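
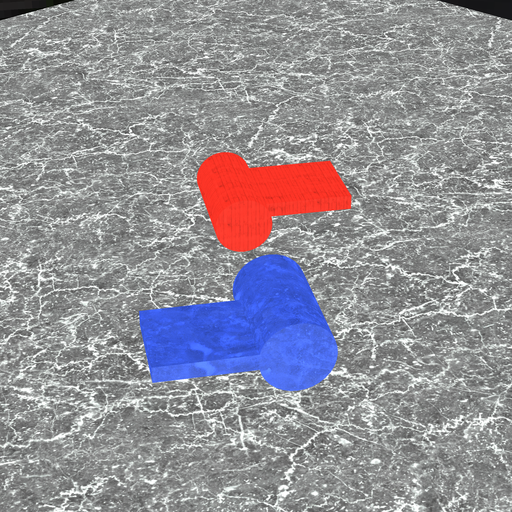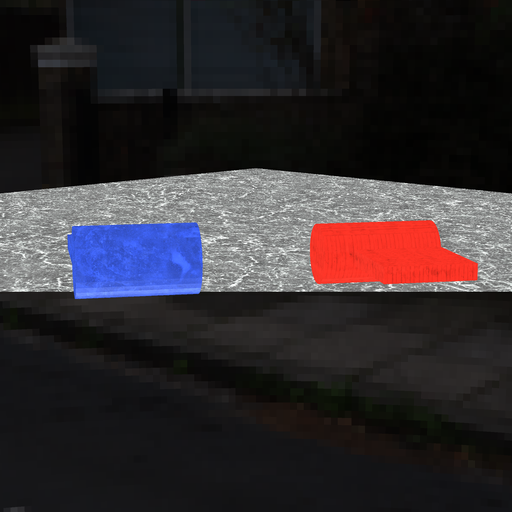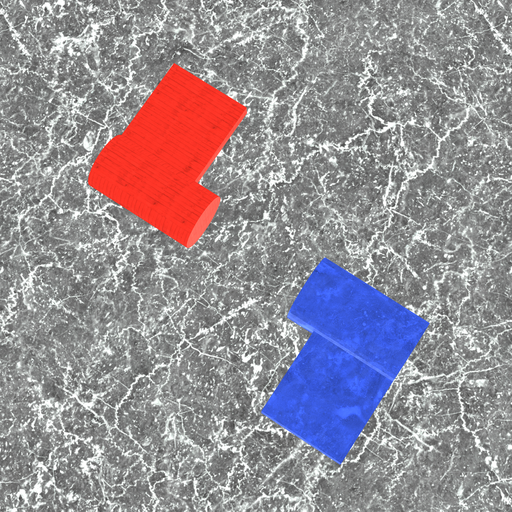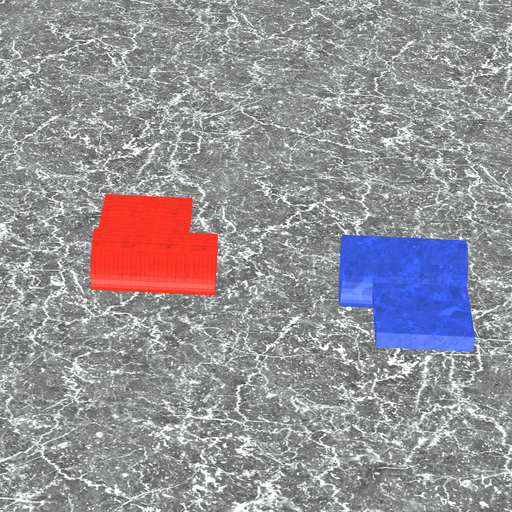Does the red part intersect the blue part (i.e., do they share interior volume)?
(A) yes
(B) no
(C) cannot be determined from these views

(B) no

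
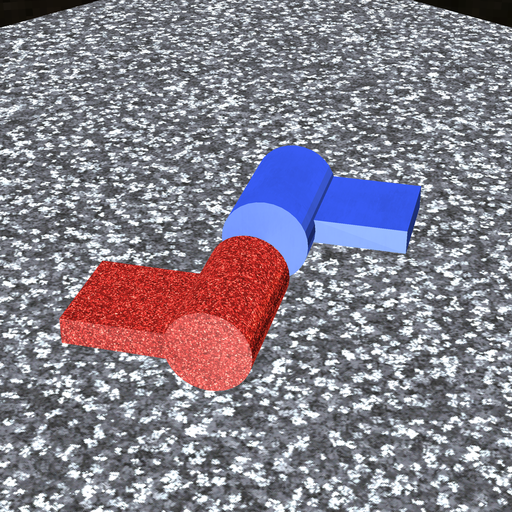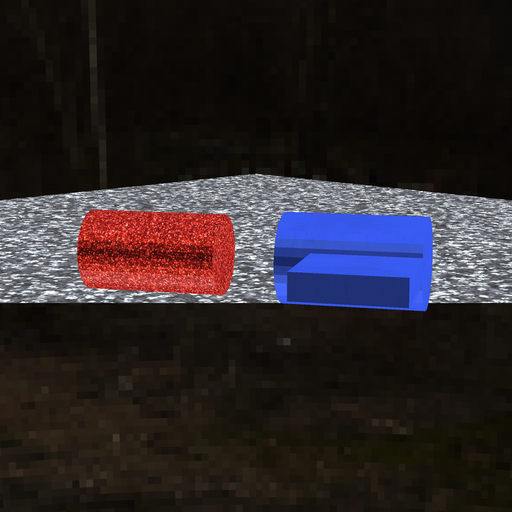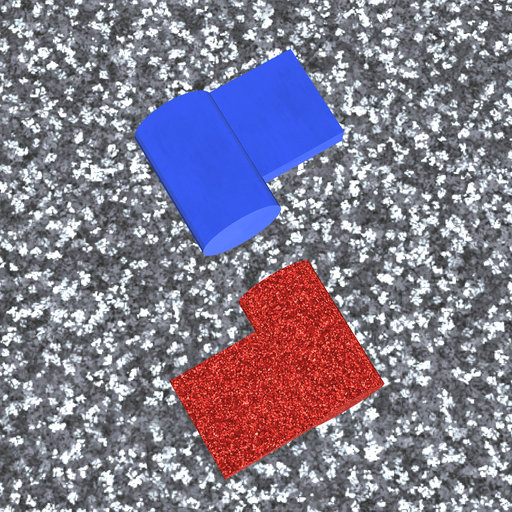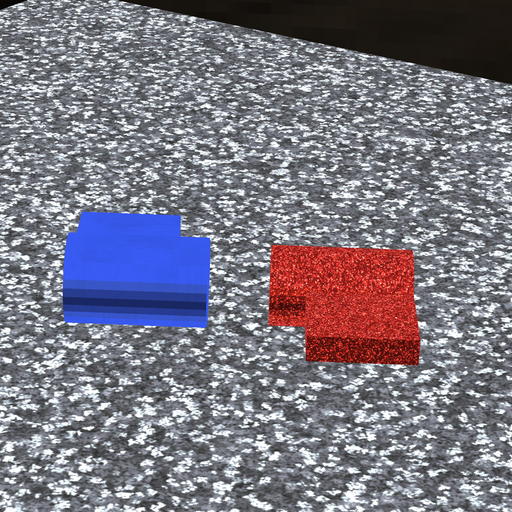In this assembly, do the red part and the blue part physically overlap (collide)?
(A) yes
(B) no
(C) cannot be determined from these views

(B) no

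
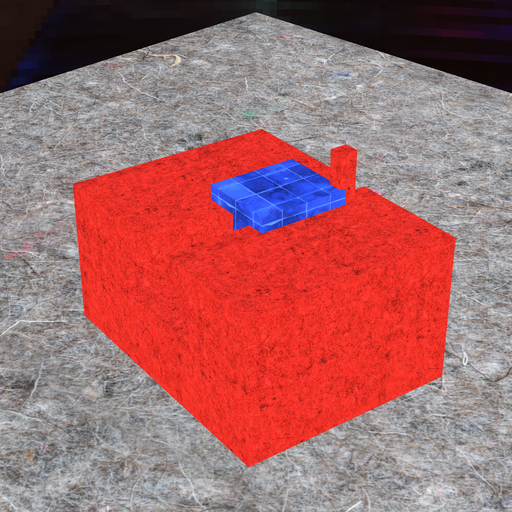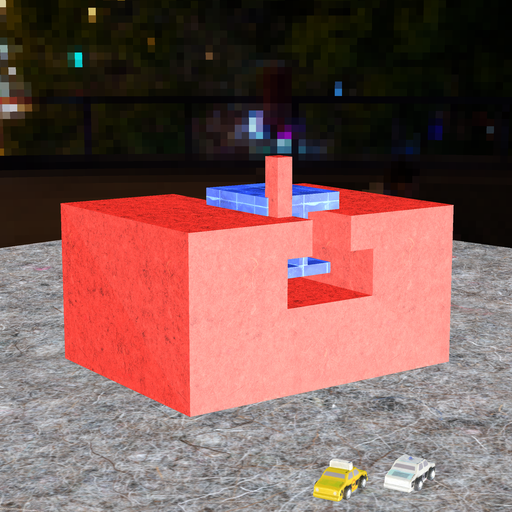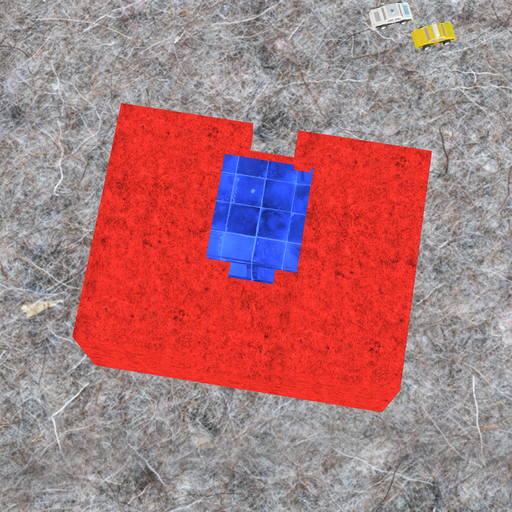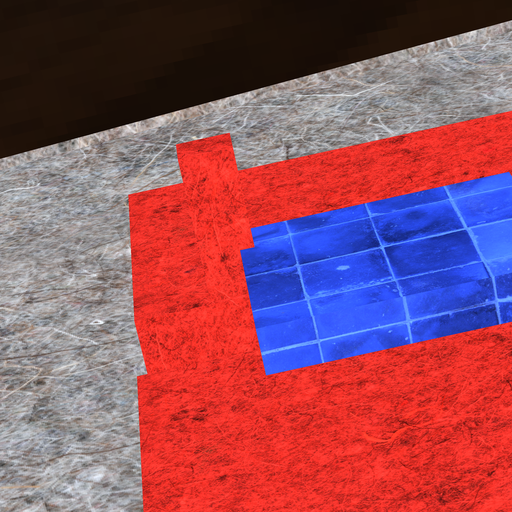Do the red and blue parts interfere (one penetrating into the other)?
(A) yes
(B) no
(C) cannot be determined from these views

(A) yes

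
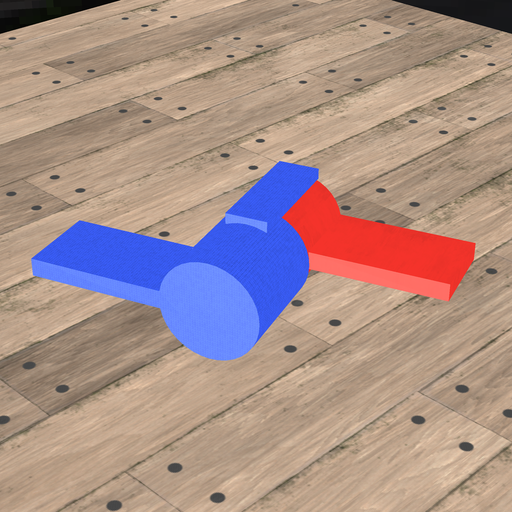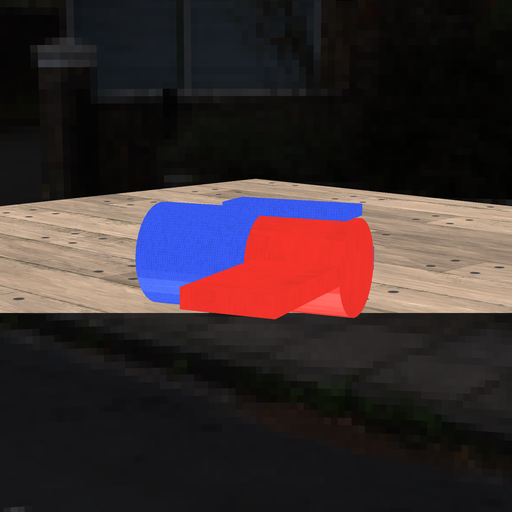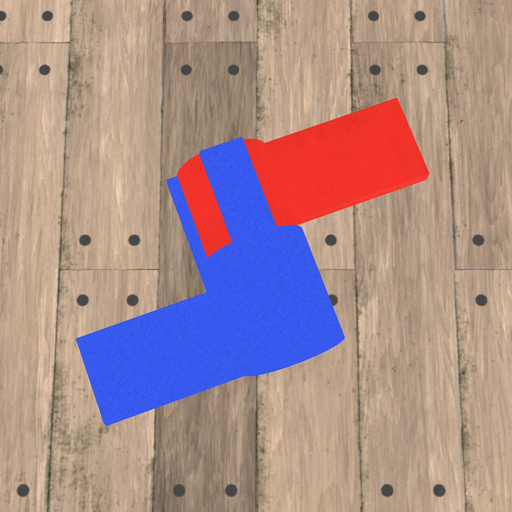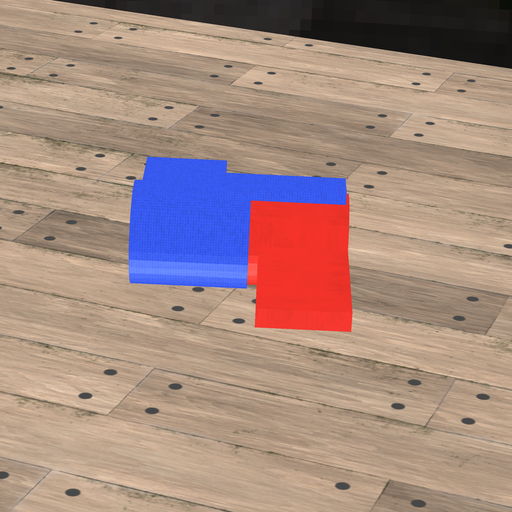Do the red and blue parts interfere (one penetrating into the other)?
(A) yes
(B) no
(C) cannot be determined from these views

(A) yes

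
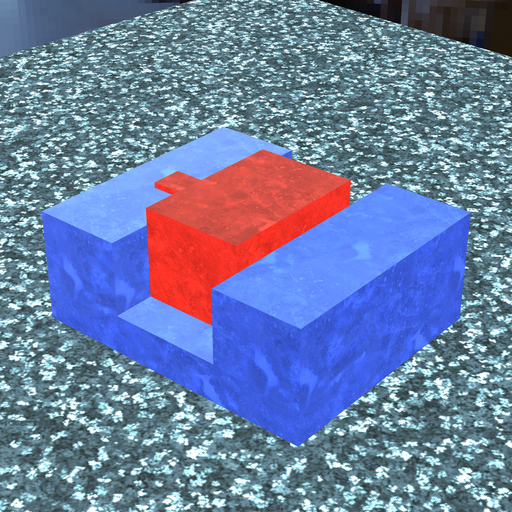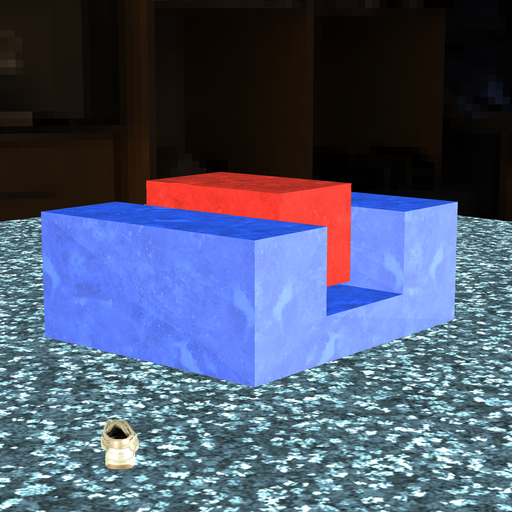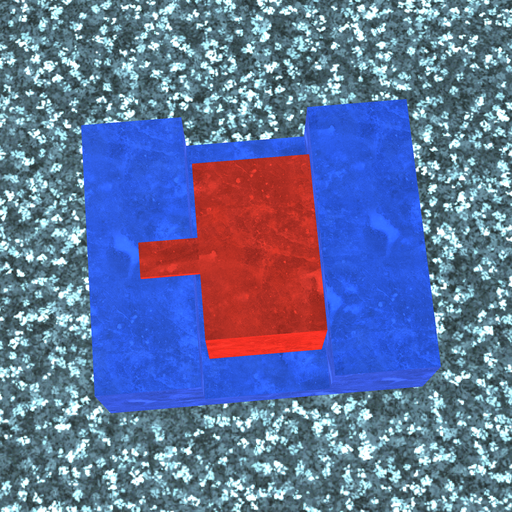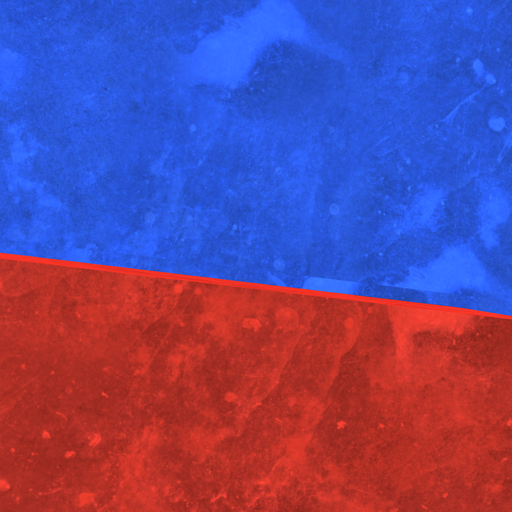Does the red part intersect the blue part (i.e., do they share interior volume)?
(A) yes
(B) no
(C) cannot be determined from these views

(B) no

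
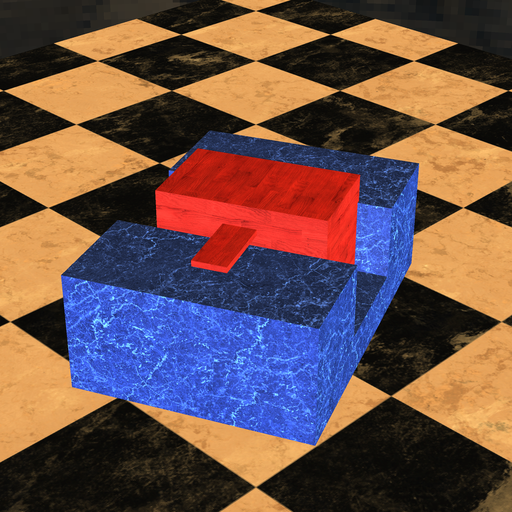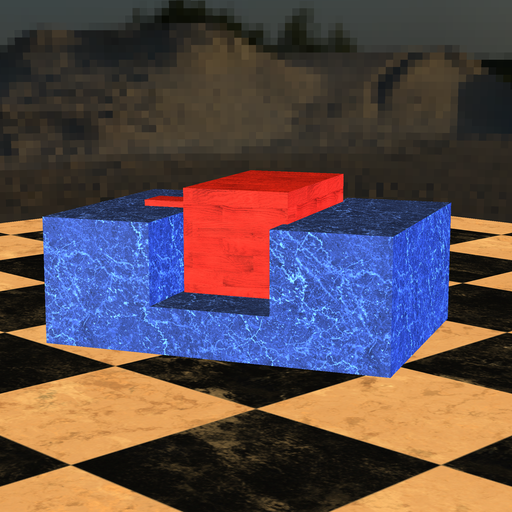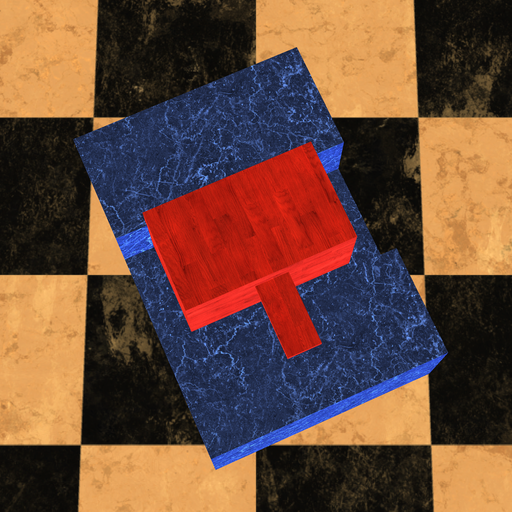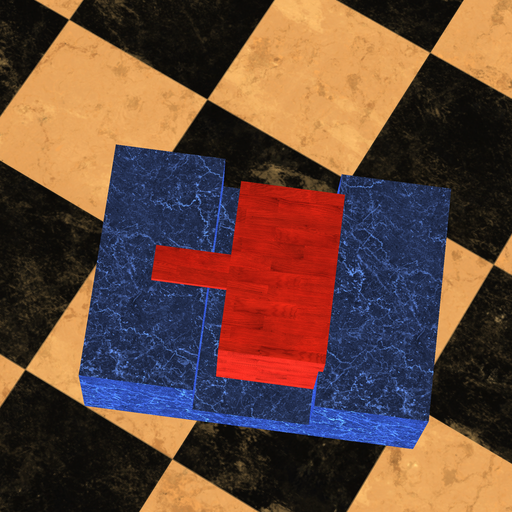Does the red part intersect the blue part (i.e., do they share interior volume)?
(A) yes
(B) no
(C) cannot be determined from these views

(A) yes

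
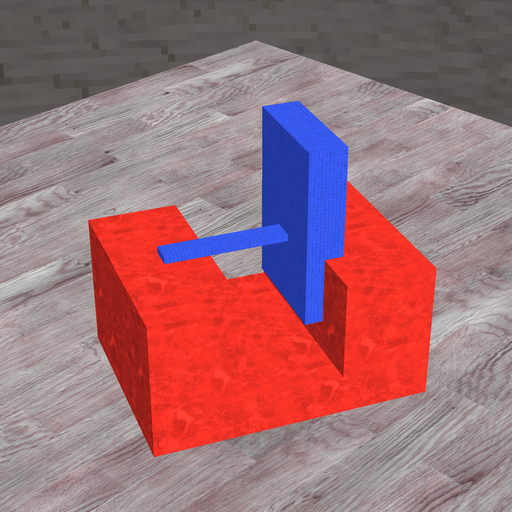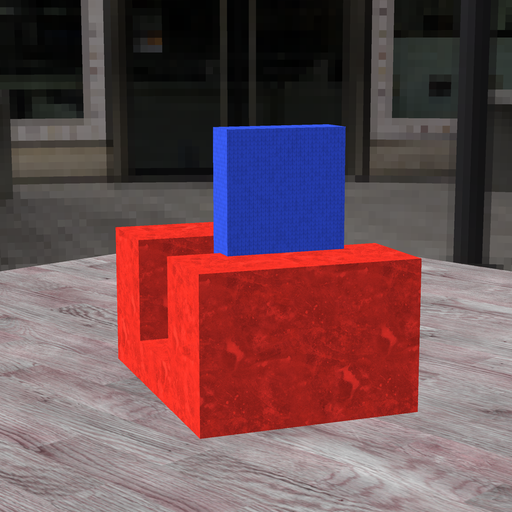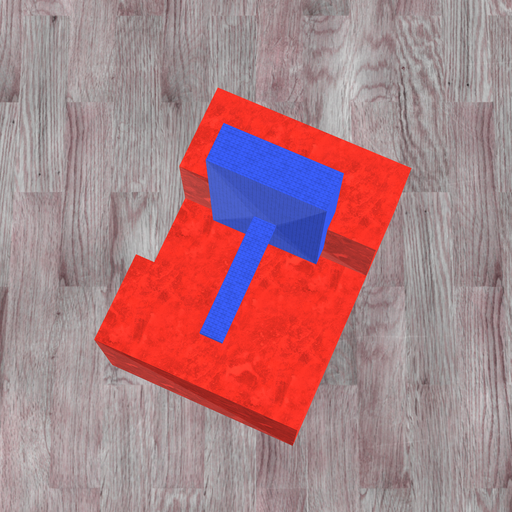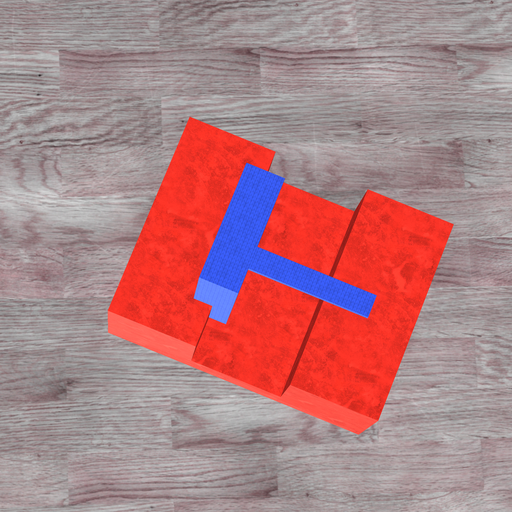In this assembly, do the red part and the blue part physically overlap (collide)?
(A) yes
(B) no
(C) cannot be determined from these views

(A) yes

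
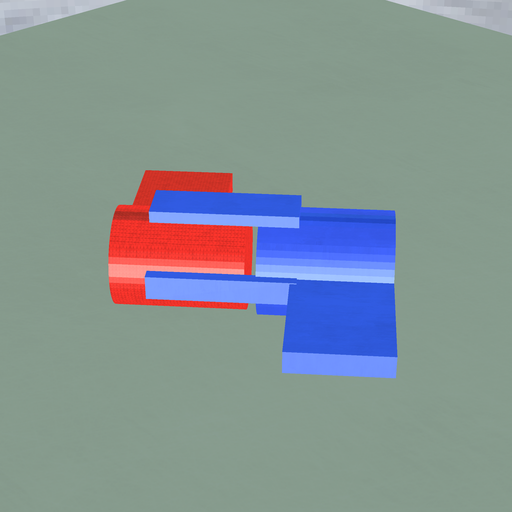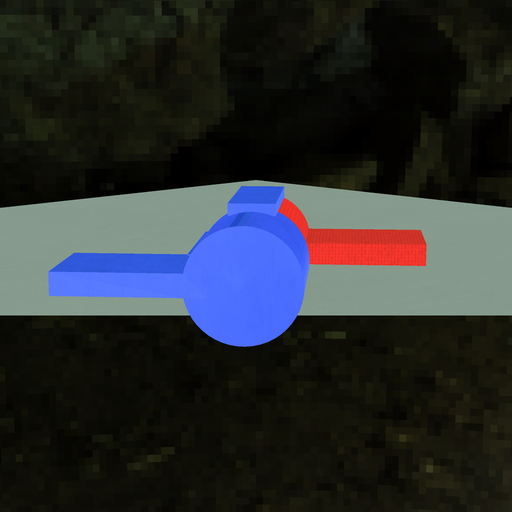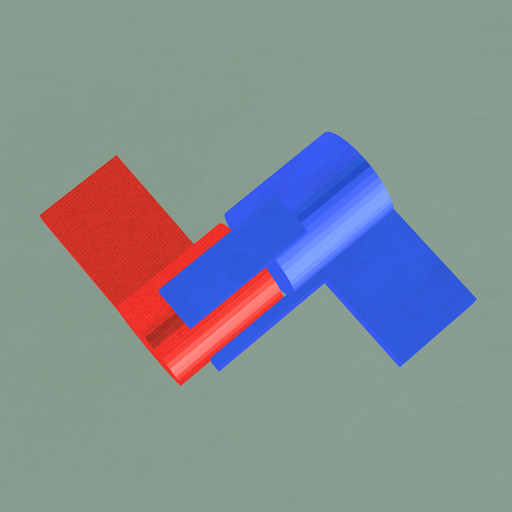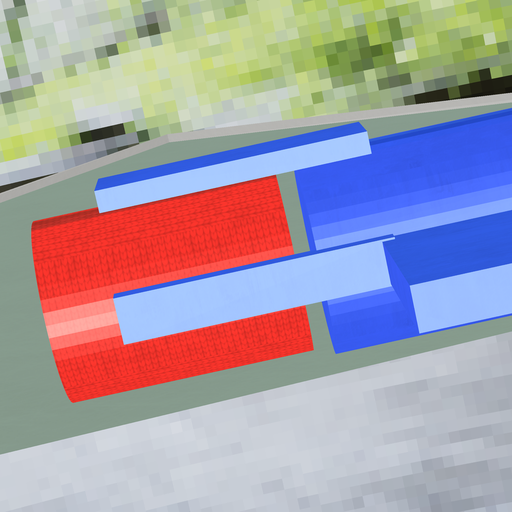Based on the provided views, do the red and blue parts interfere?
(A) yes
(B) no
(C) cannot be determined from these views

(B) no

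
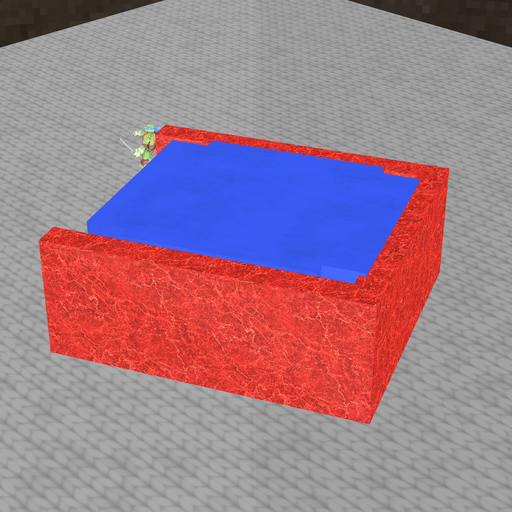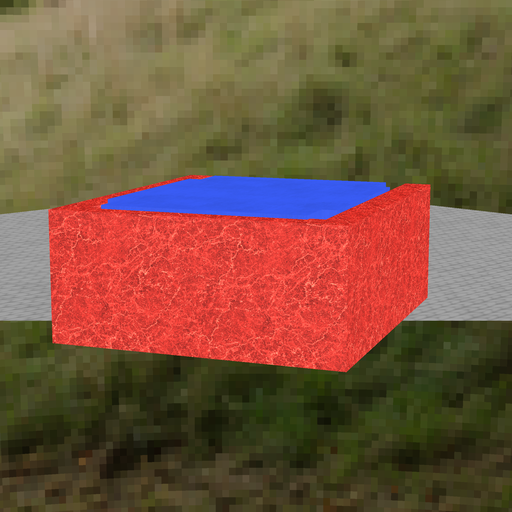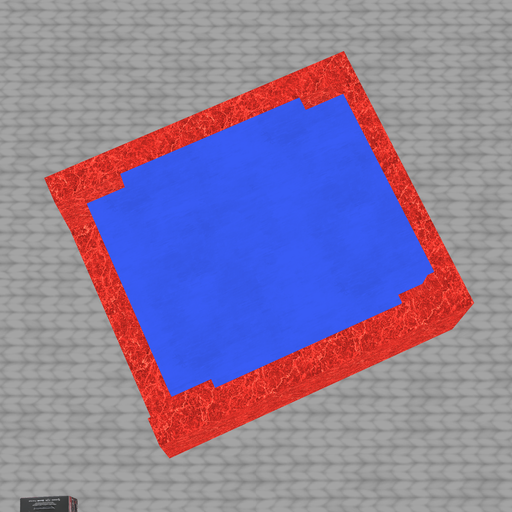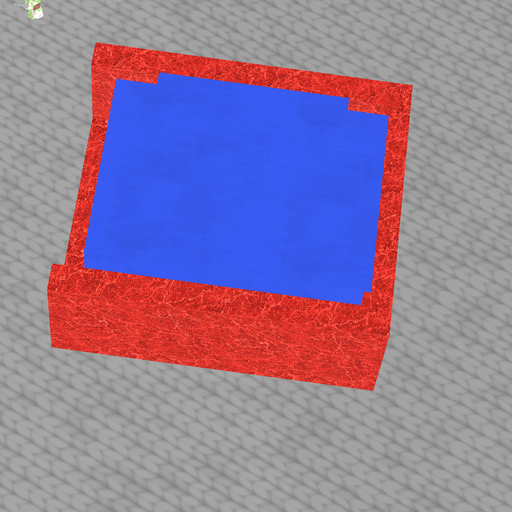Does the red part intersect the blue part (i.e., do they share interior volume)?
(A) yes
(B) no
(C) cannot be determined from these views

(A) yes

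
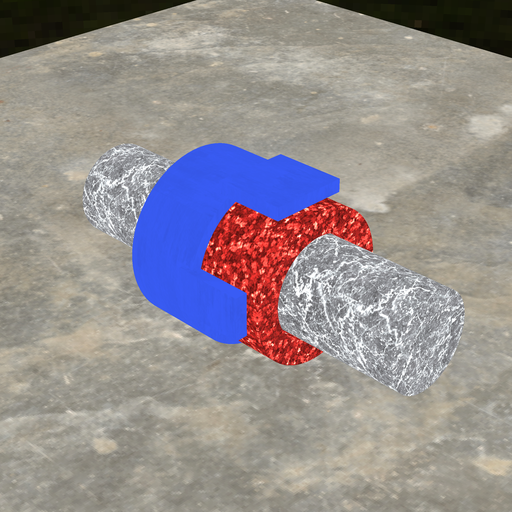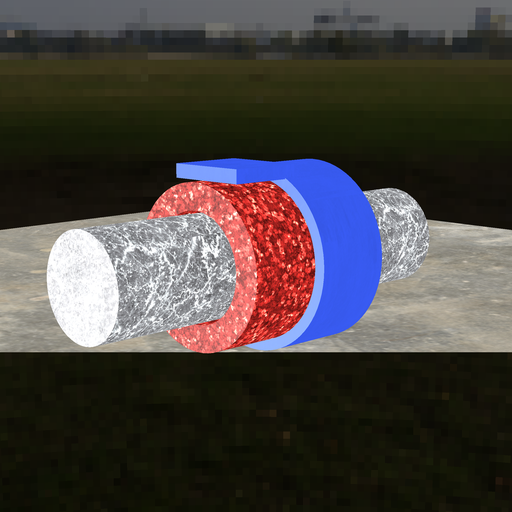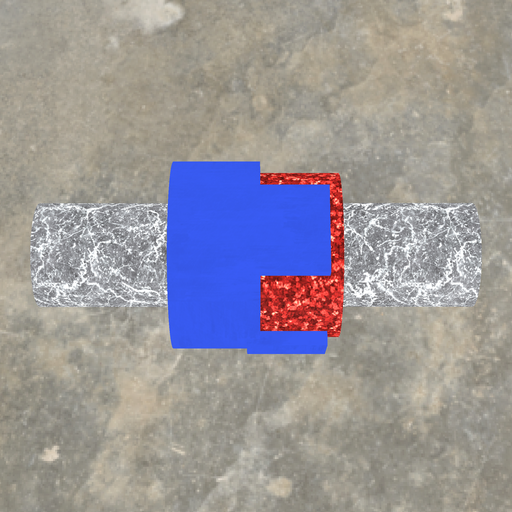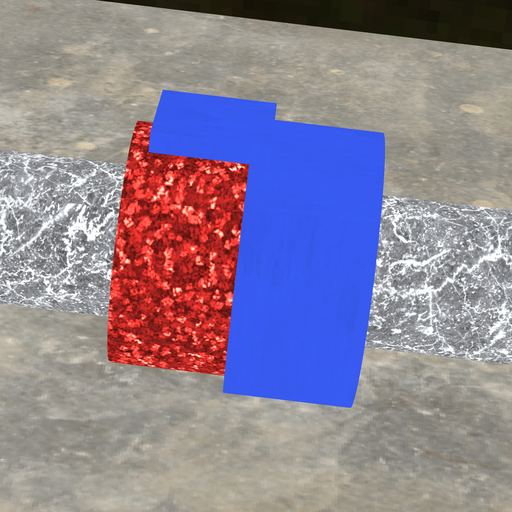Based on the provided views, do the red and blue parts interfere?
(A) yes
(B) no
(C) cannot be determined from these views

(A) yes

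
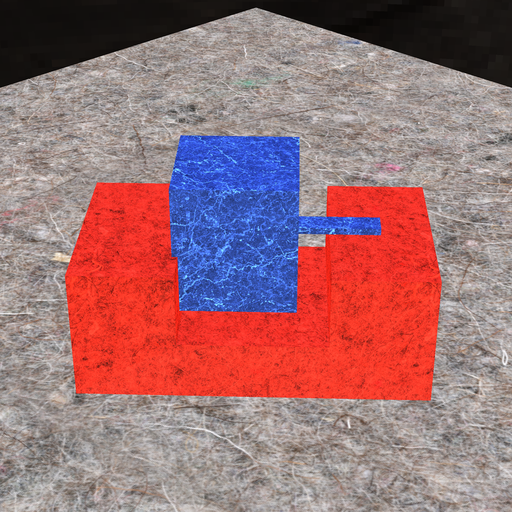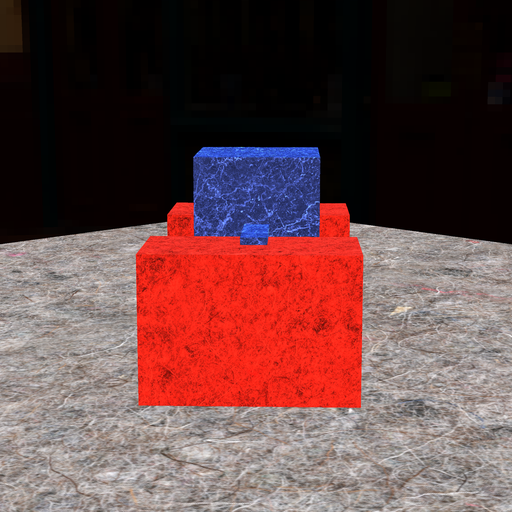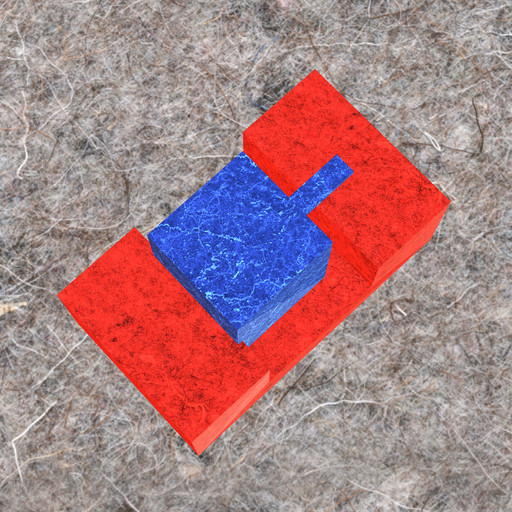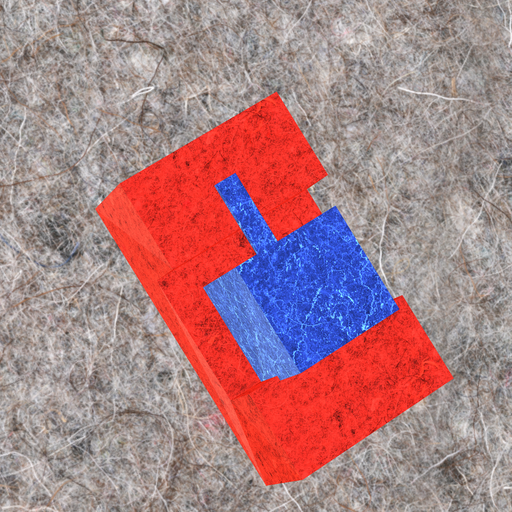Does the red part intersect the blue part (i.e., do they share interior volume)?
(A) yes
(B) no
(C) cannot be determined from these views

(A) yes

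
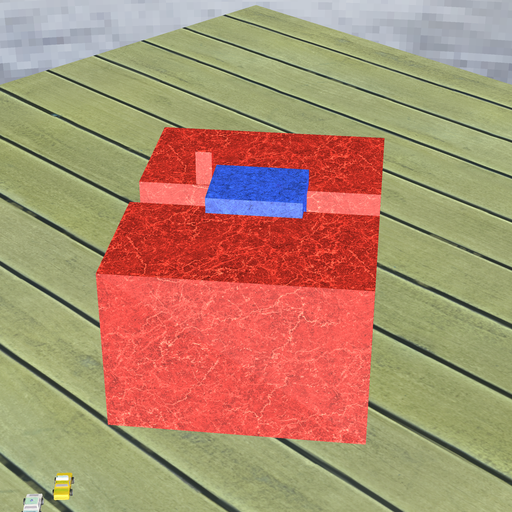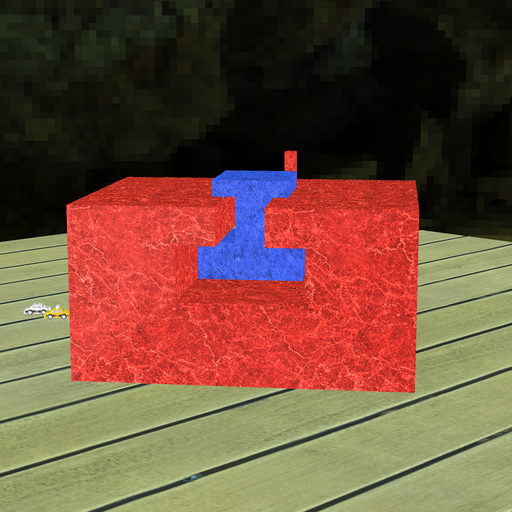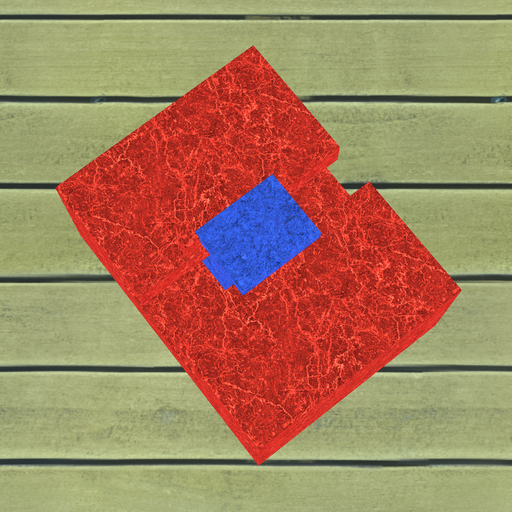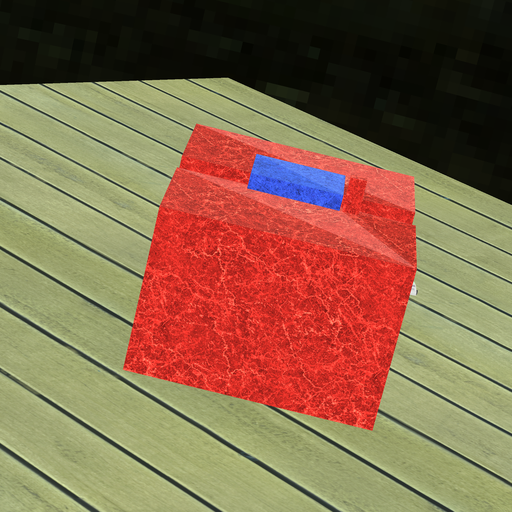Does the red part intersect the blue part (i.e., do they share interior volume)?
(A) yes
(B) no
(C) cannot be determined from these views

(B) no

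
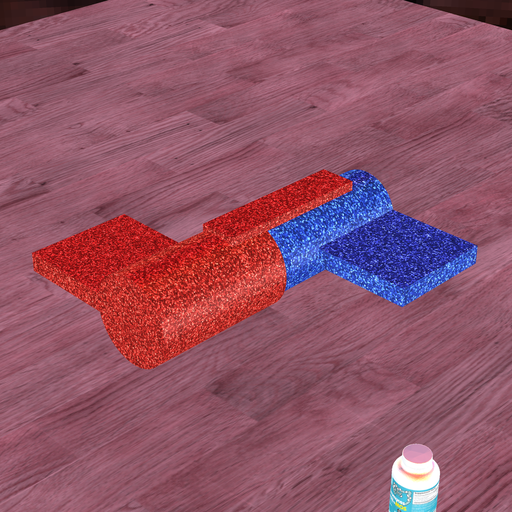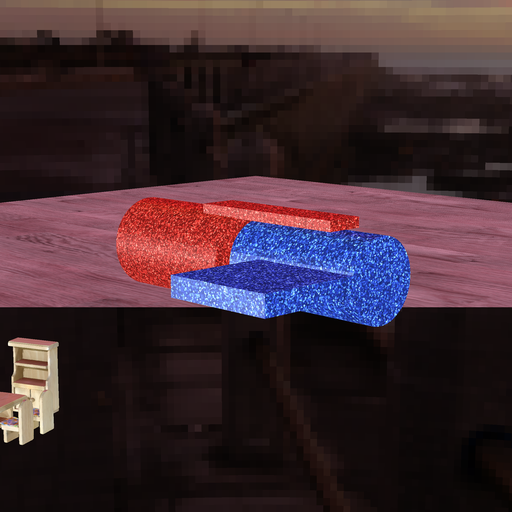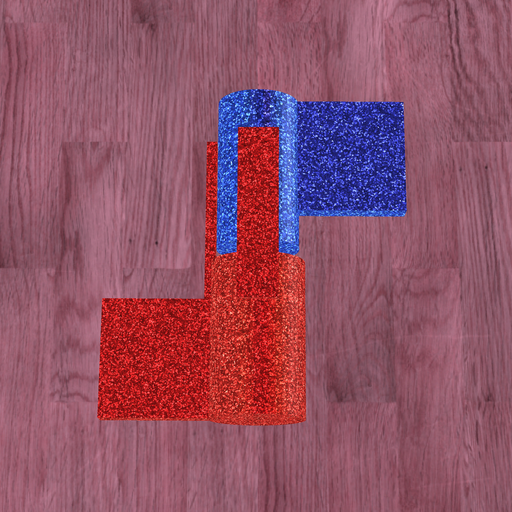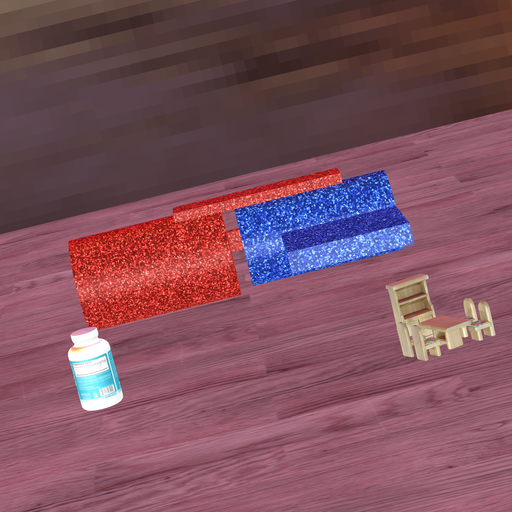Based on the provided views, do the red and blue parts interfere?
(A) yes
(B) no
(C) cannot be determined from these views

(B) no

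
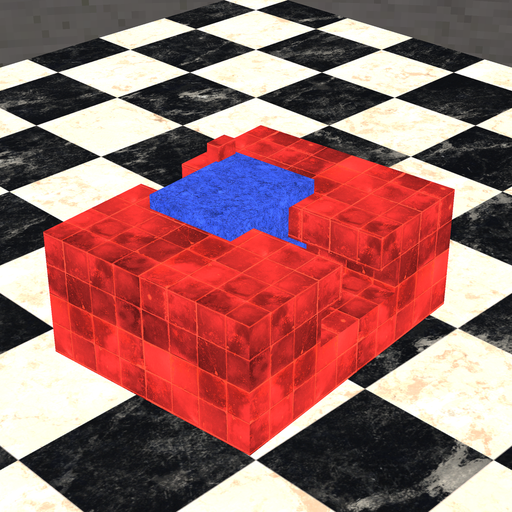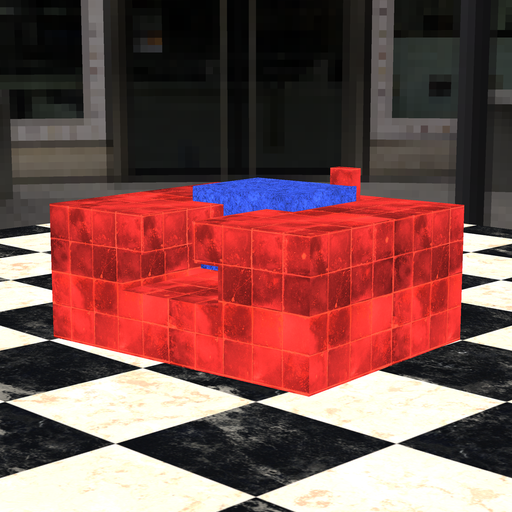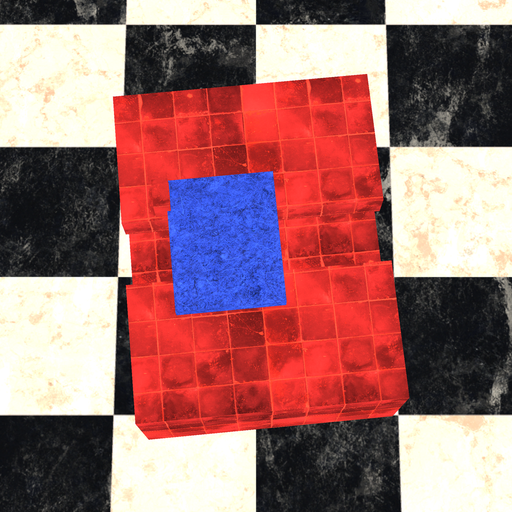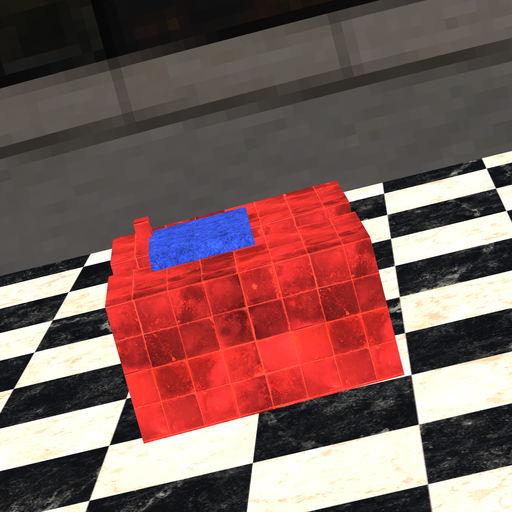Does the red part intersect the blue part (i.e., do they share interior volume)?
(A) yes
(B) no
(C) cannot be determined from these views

(A) yes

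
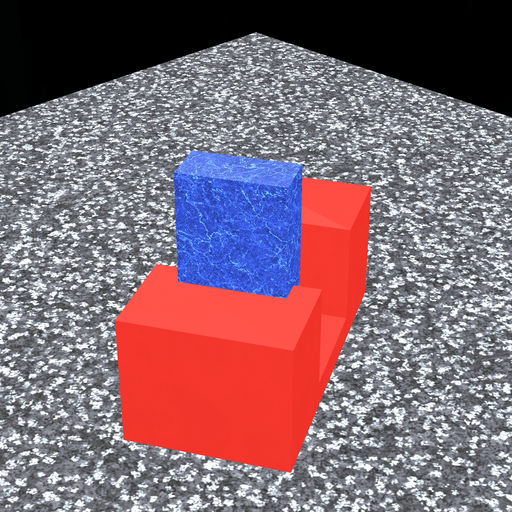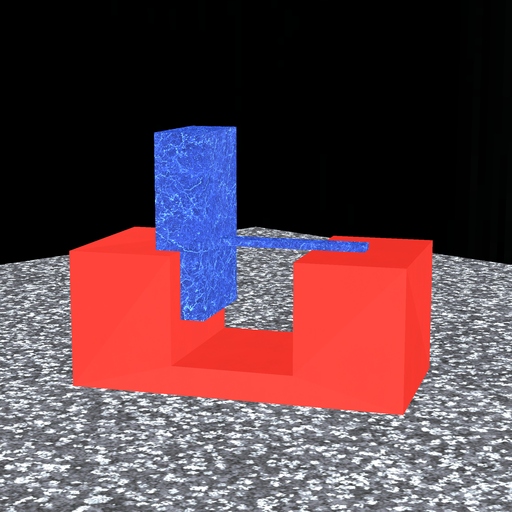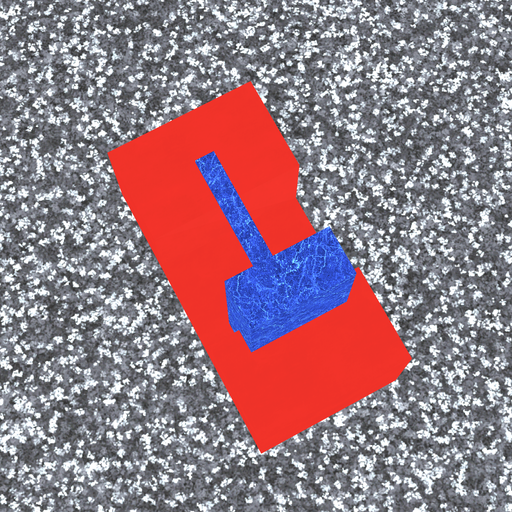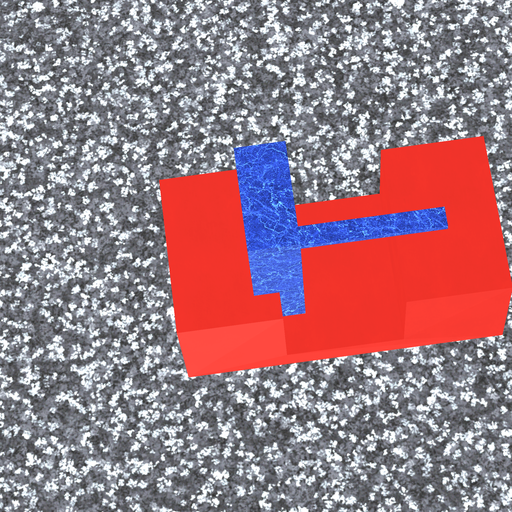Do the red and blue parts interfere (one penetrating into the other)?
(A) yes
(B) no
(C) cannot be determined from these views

(A) yes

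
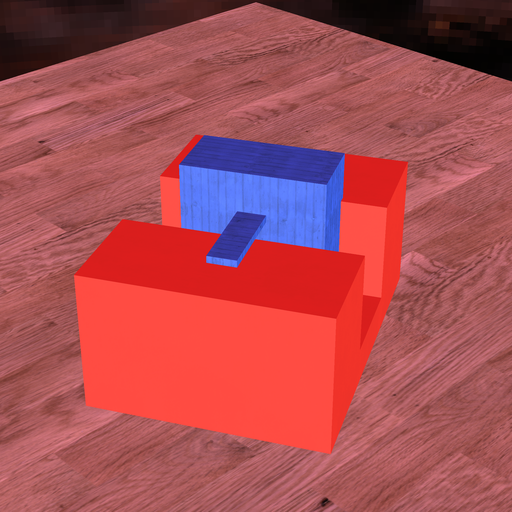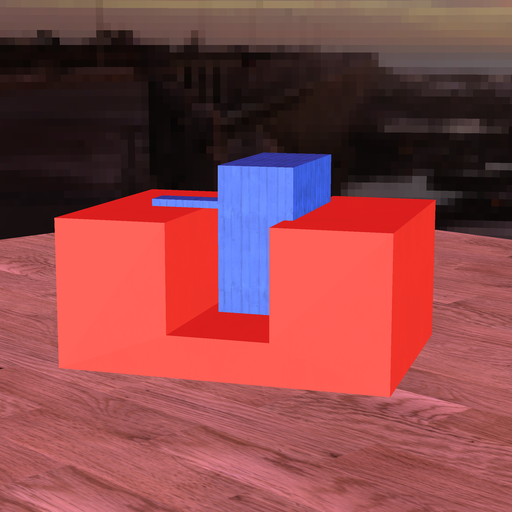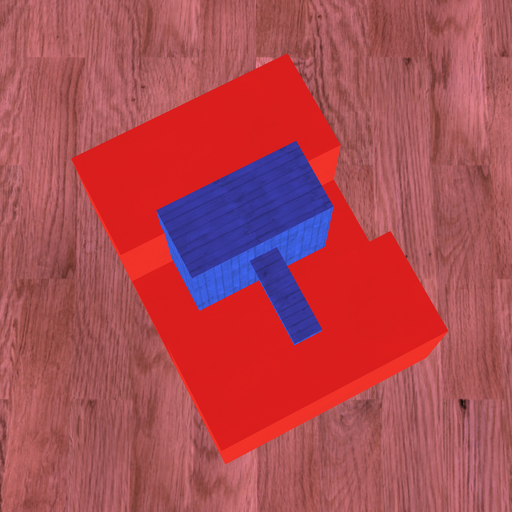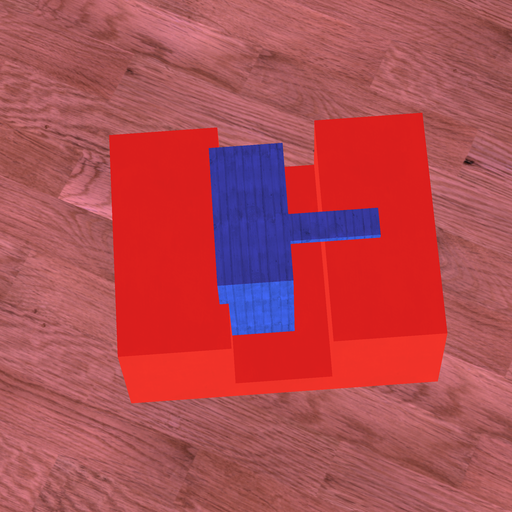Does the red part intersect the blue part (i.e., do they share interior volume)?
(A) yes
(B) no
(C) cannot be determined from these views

(A) yes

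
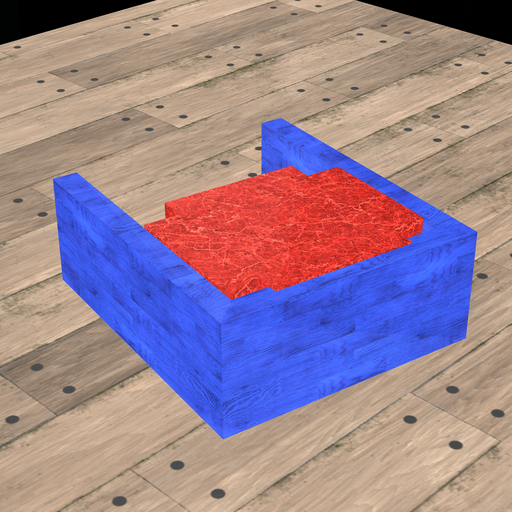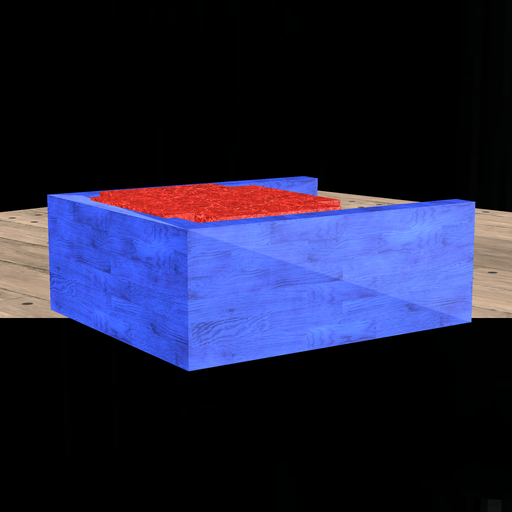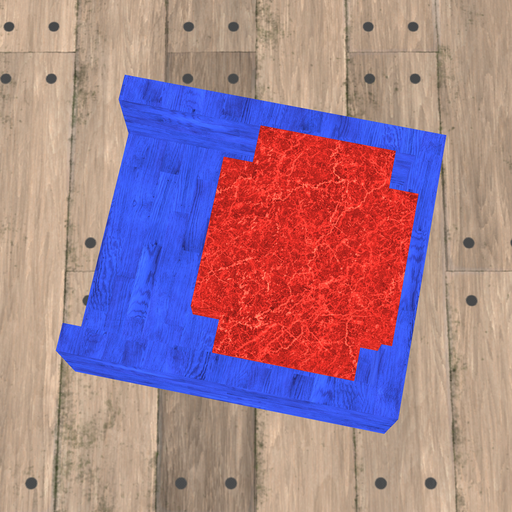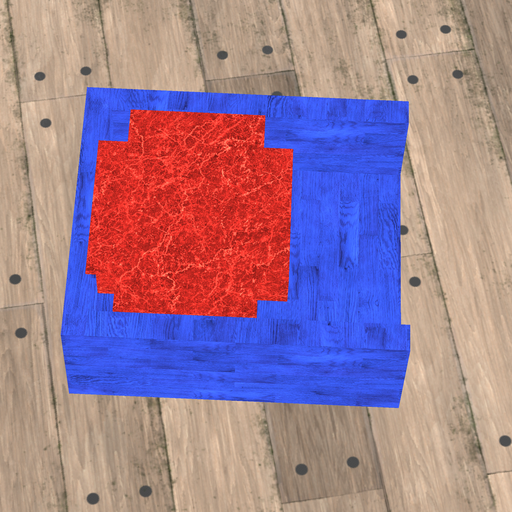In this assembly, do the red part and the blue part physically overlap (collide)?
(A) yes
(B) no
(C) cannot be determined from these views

(A) yes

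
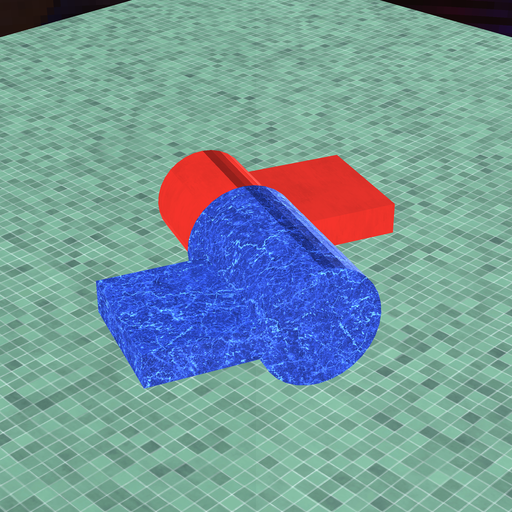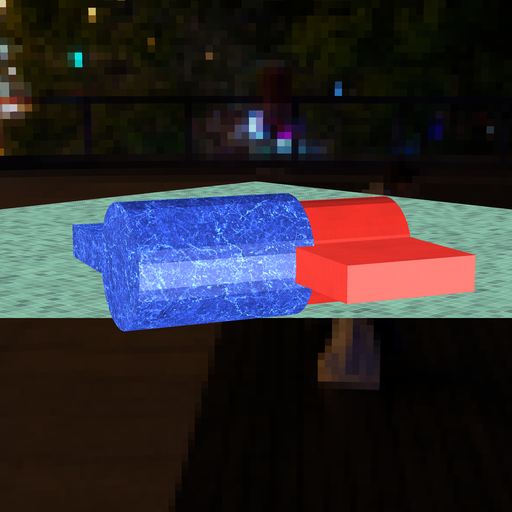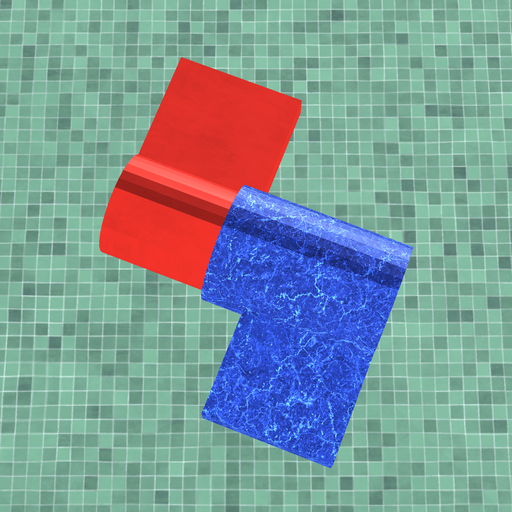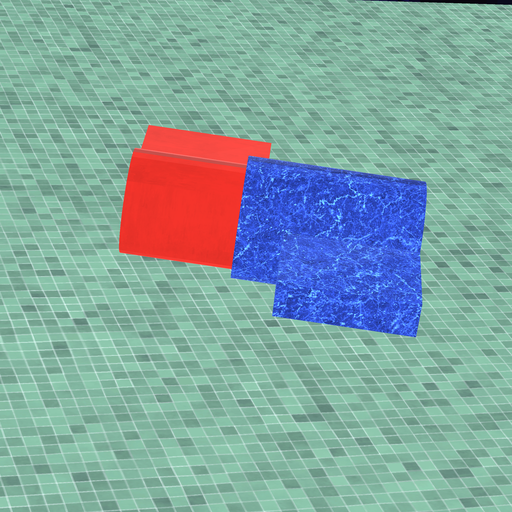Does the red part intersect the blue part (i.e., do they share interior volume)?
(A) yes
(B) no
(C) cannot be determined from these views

(A) yes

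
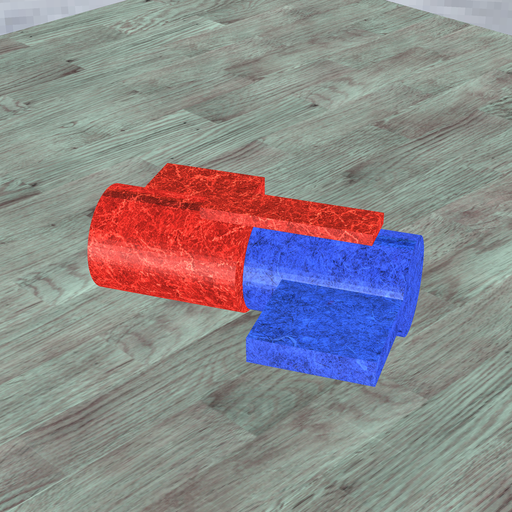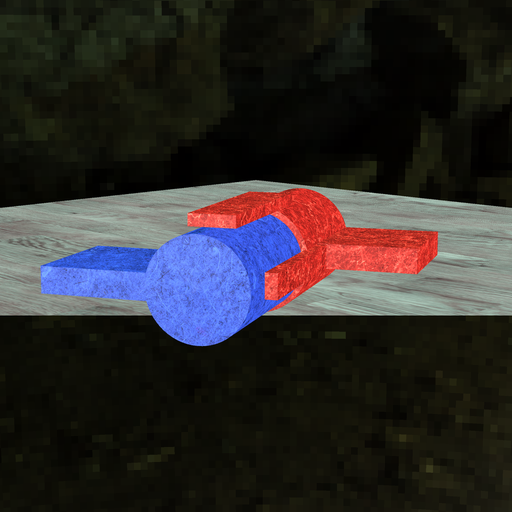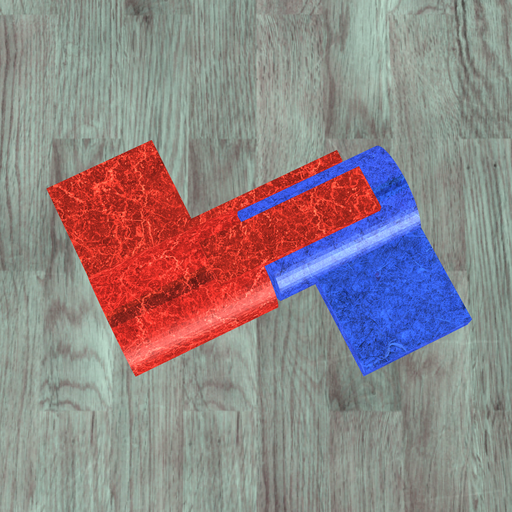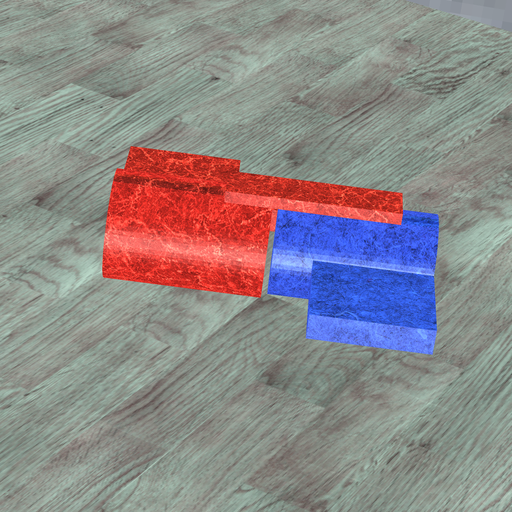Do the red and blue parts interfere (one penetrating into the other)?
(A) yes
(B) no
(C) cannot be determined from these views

(B) no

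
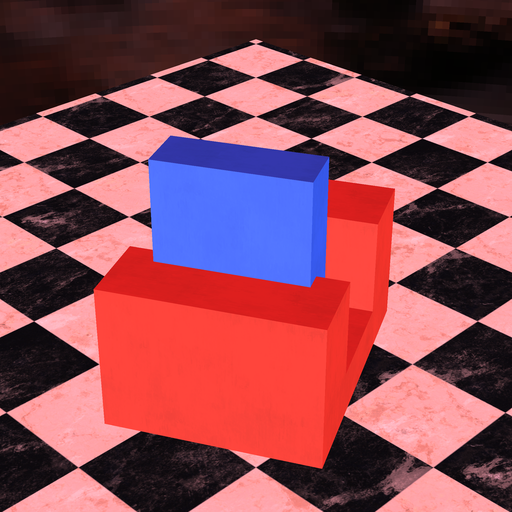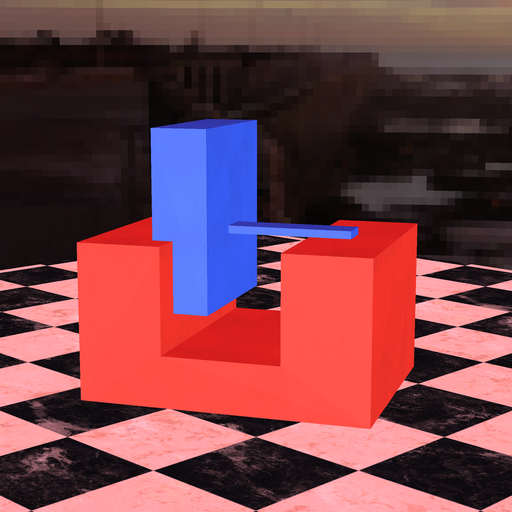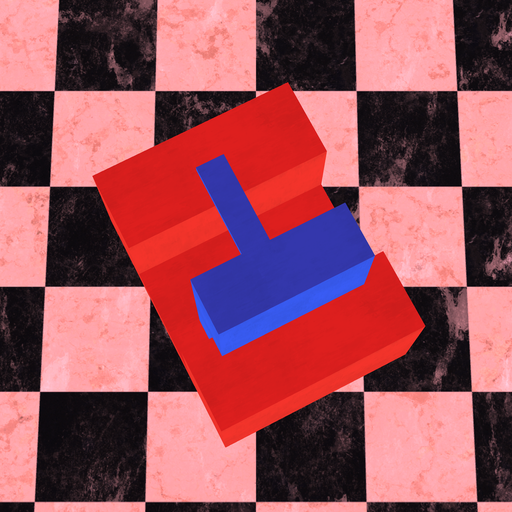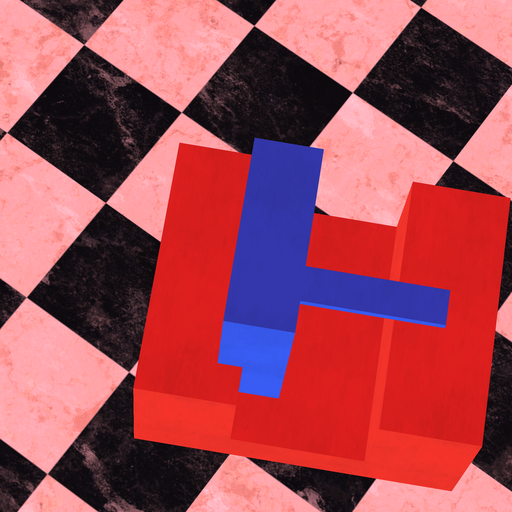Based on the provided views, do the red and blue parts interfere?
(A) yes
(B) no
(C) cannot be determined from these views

(A) yes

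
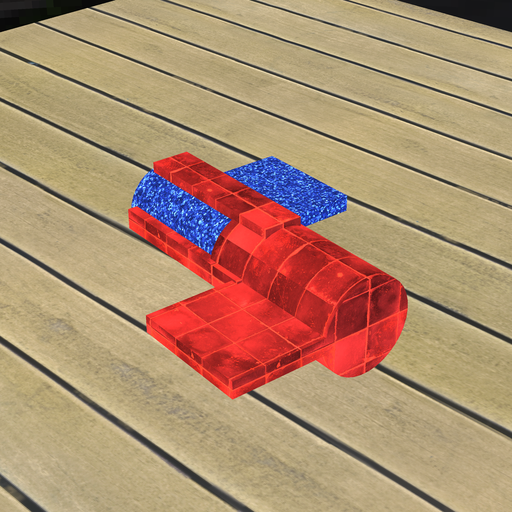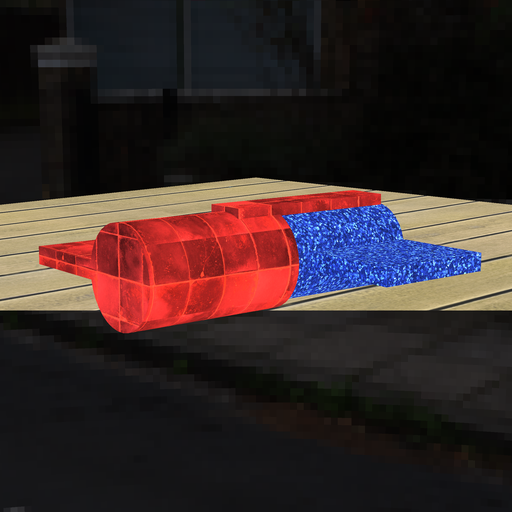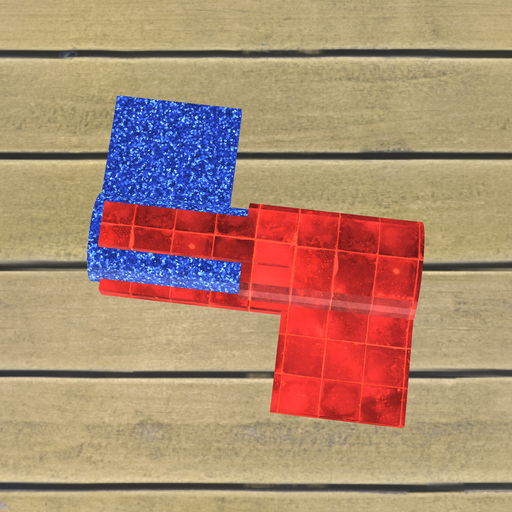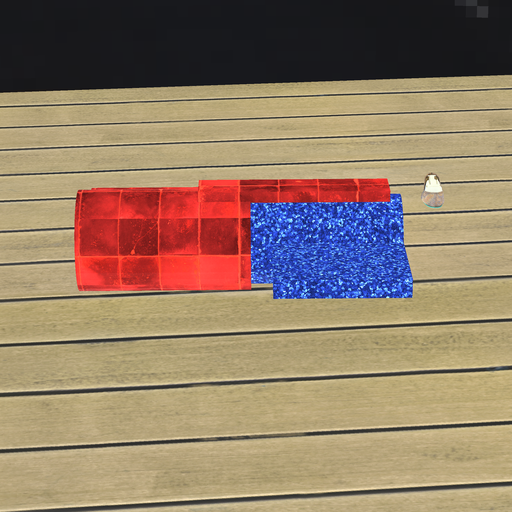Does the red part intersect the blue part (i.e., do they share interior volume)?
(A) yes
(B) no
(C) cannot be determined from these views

(A) yes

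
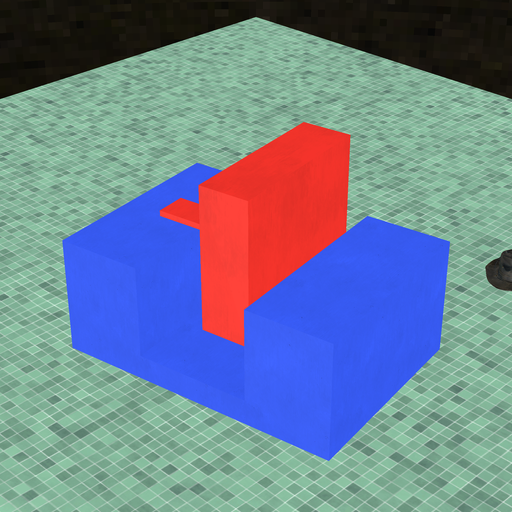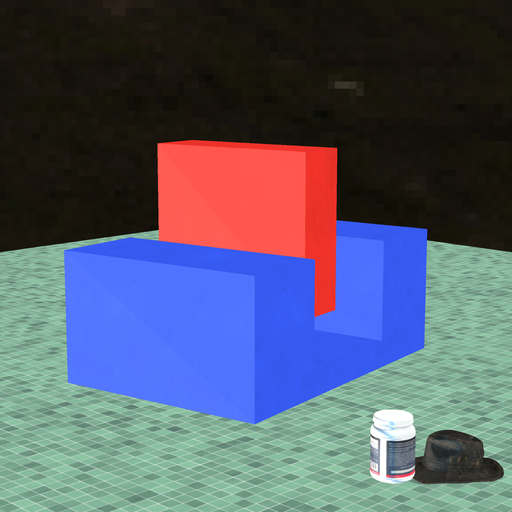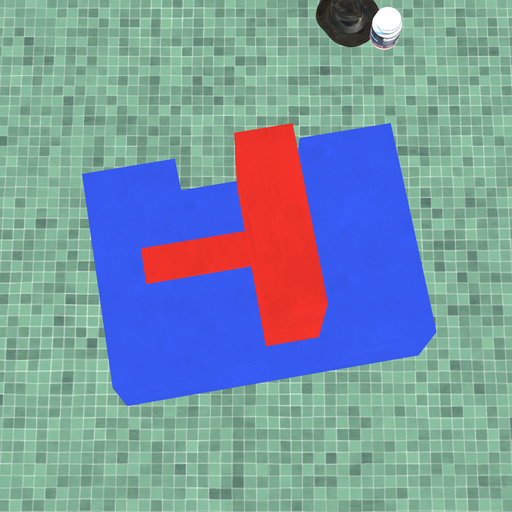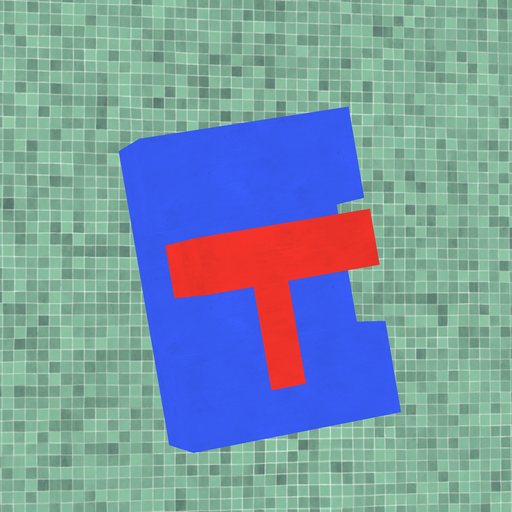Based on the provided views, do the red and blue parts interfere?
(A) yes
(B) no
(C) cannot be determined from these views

(B) no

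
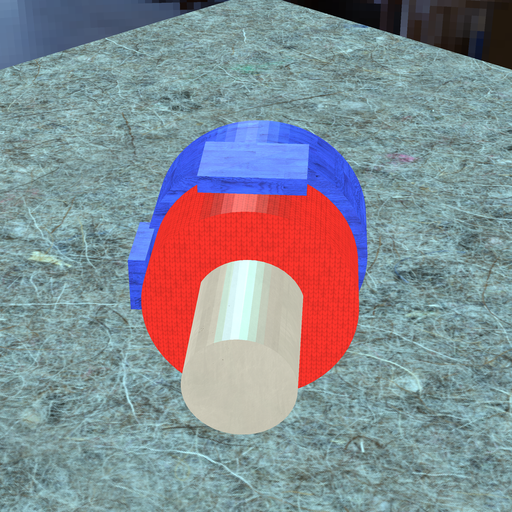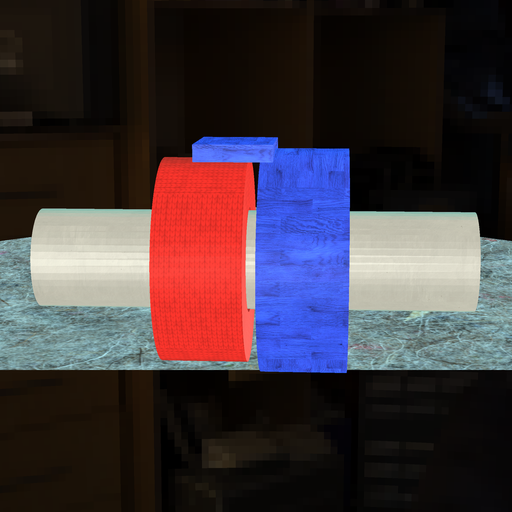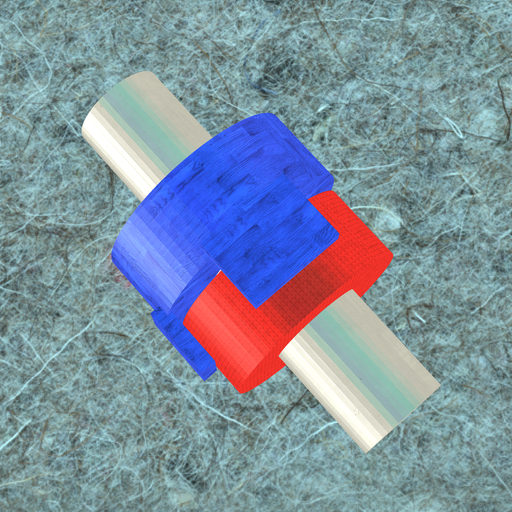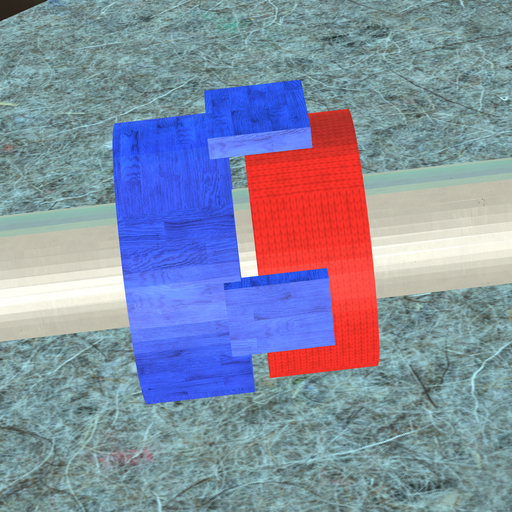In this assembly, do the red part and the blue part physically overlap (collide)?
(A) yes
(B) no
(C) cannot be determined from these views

(B) no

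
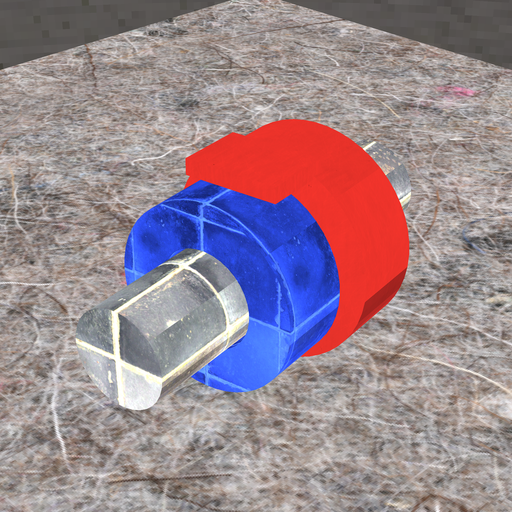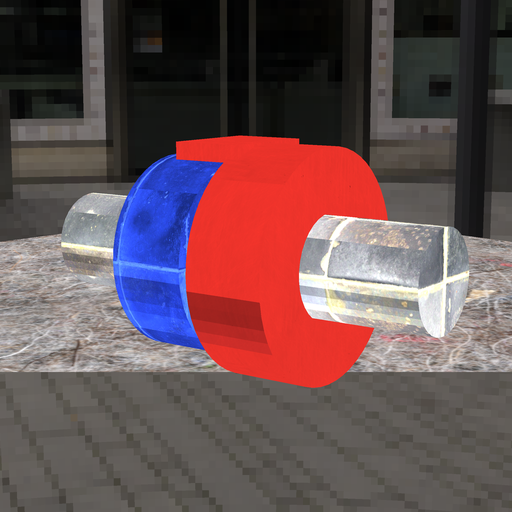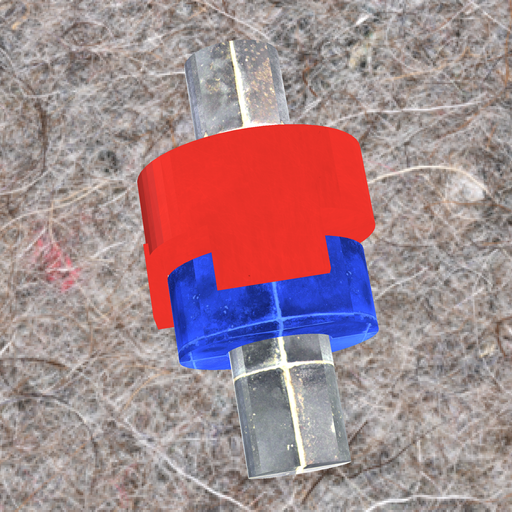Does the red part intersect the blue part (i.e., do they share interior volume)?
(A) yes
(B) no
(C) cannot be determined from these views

(B) no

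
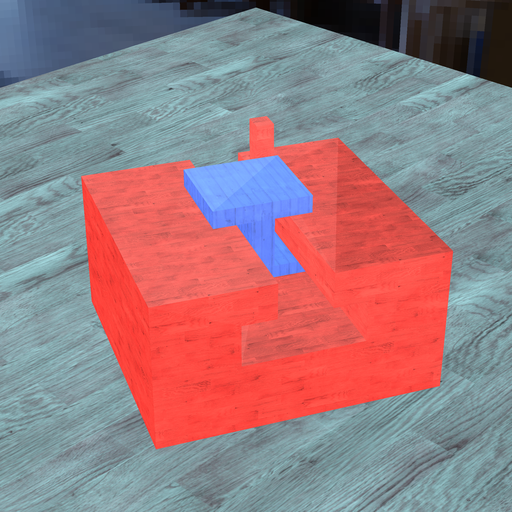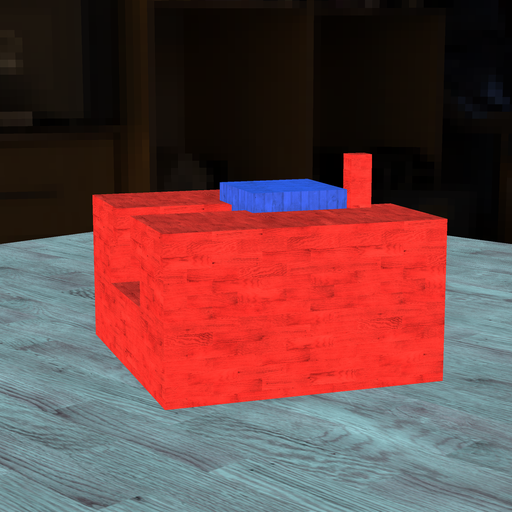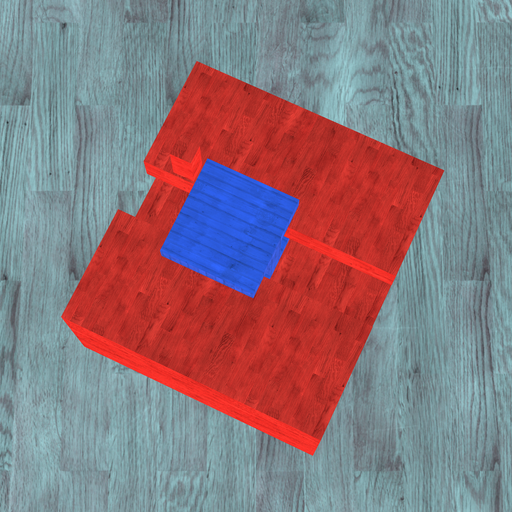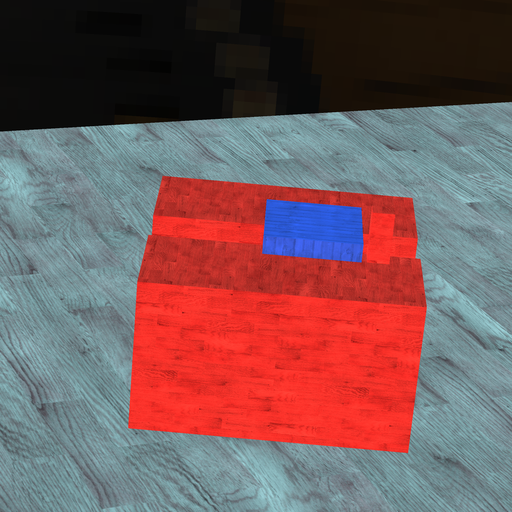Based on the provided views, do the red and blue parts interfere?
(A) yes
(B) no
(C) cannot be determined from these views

(B) no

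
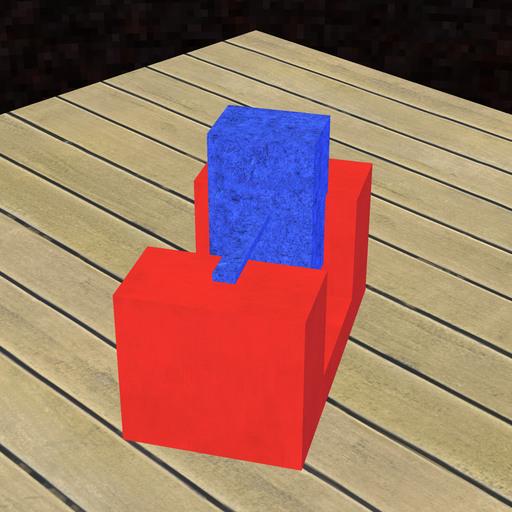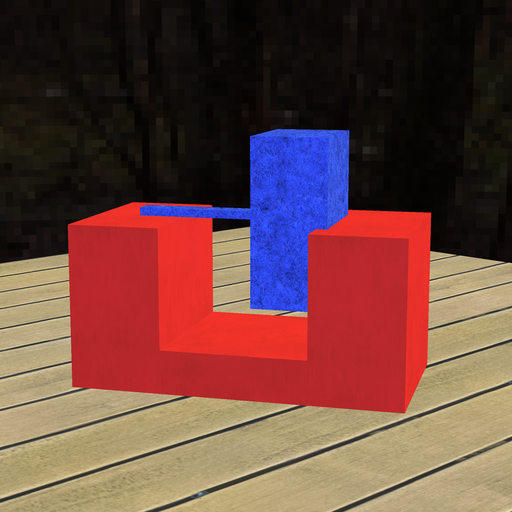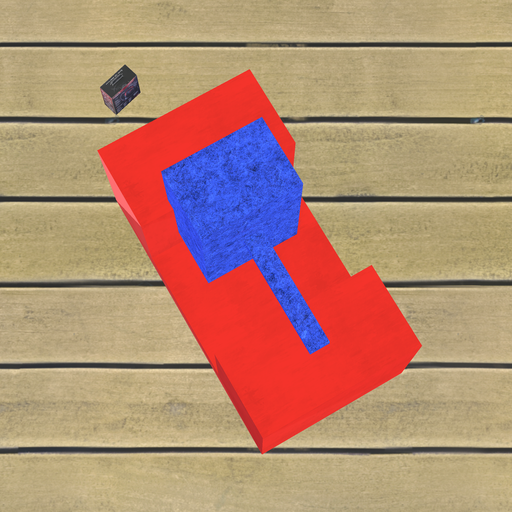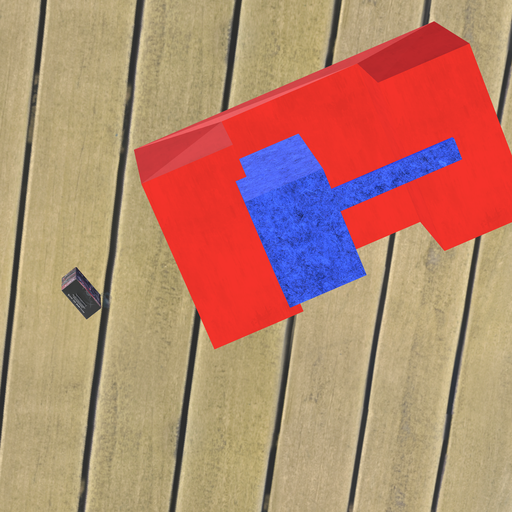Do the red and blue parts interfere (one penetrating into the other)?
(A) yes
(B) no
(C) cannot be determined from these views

(A) yes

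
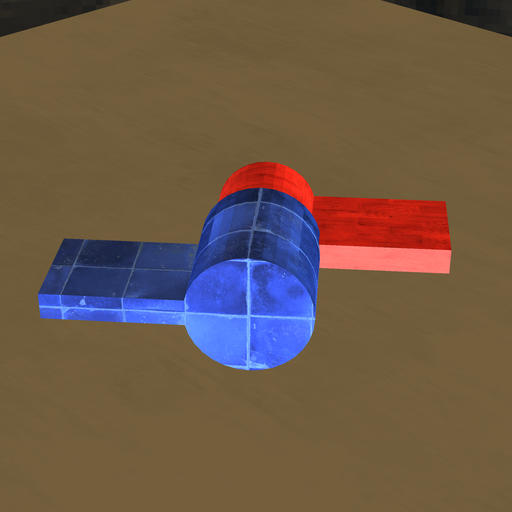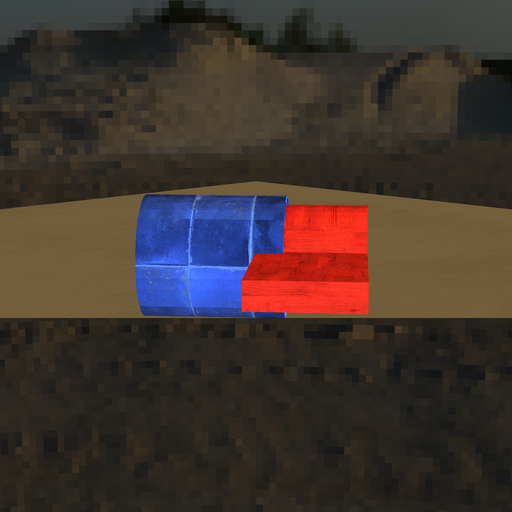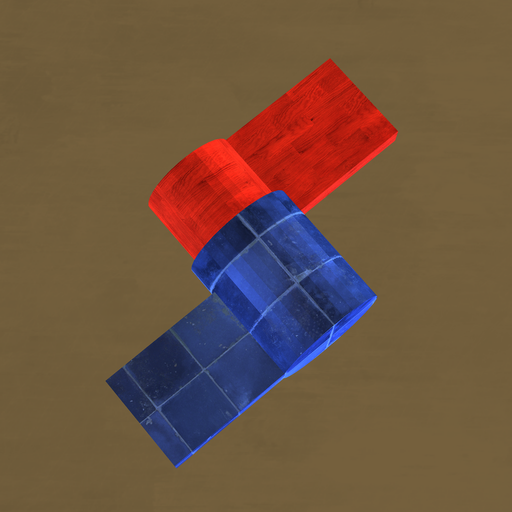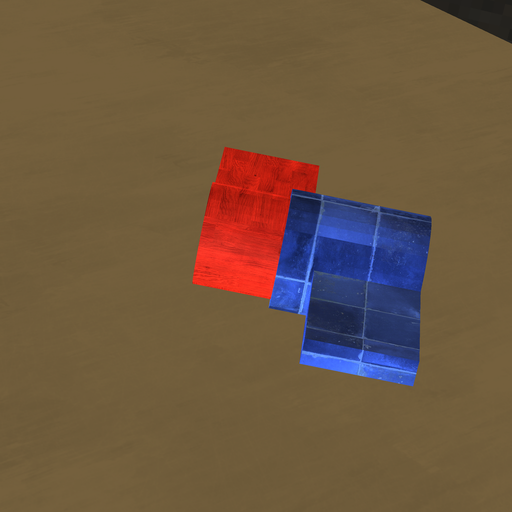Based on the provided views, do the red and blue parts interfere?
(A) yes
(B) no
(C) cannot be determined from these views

(A) yes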